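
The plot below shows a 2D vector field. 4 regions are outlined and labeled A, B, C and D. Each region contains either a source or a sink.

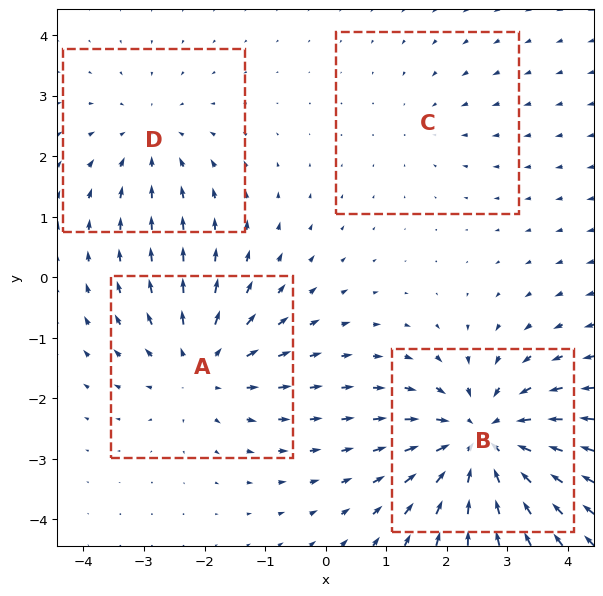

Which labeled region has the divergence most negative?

Divergence at each region's feature centre — A: about +4, B: about -6, C: about -2, D: about -3. Region B is most negative.

B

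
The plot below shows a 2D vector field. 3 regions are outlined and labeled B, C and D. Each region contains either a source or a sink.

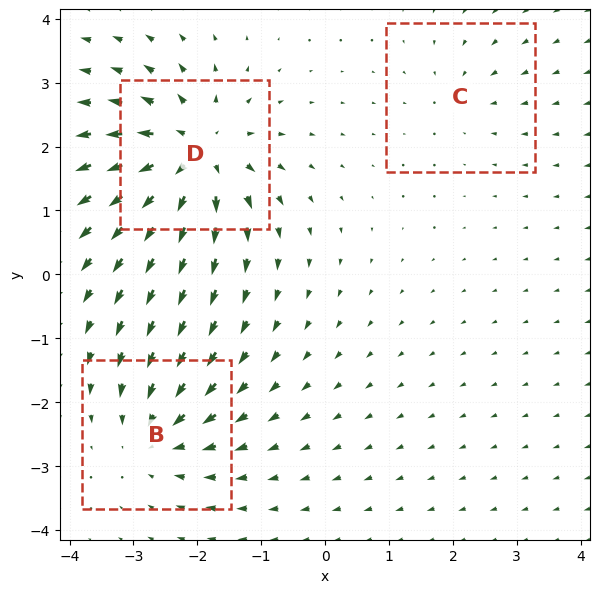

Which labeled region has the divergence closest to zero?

C

Divergence at each region's feature centre — B: about -4, C: about -2, D: about +6. Region C is closest to zero.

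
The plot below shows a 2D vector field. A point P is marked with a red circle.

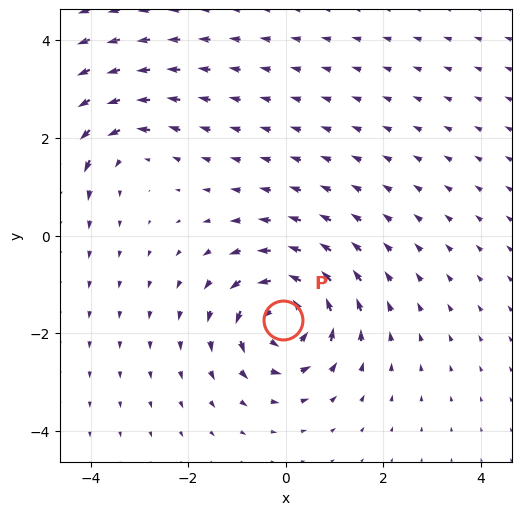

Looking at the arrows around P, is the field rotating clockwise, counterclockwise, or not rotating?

counterclockwise

Near P at (-0.1, -1.7) the arrows circulate counterclockwise. The curl (z-component) there is about +7; positive curl means counterclockwise rotation.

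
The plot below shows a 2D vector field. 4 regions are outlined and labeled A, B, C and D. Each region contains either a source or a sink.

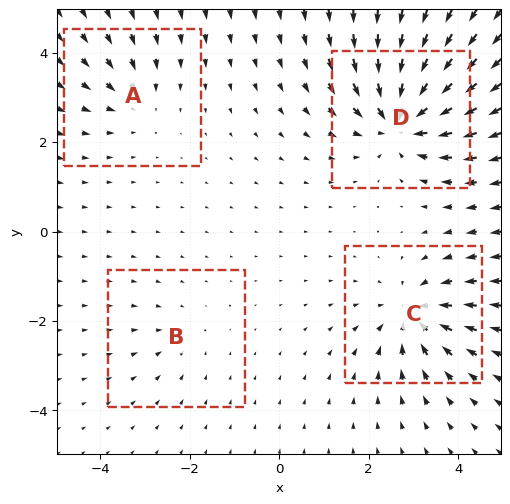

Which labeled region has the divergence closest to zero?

B

Divergence at each region's feature centre — A: about -3, B: about -2, C: about -6, D: about -8. Region B is closest to zero.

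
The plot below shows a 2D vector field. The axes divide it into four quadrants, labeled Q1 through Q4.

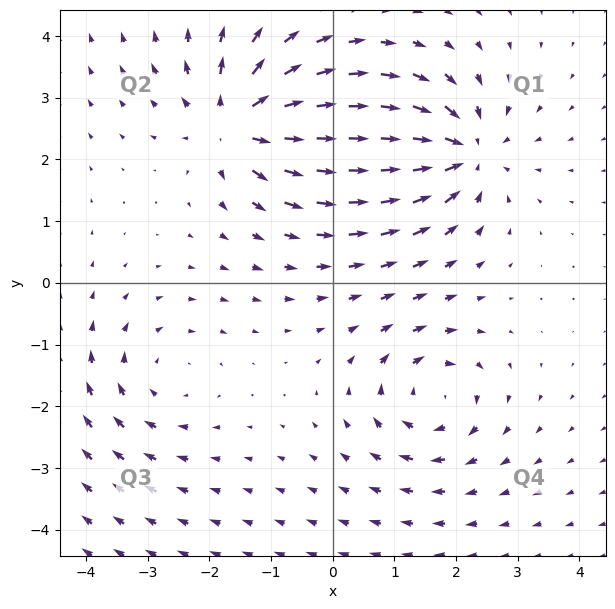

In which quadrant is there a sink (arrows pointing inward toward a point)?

The sink sits at approximately (2.1, 2.1), which lies in quadrant Q1. The divergence there is about -6, negative as expected for a sink.

Q1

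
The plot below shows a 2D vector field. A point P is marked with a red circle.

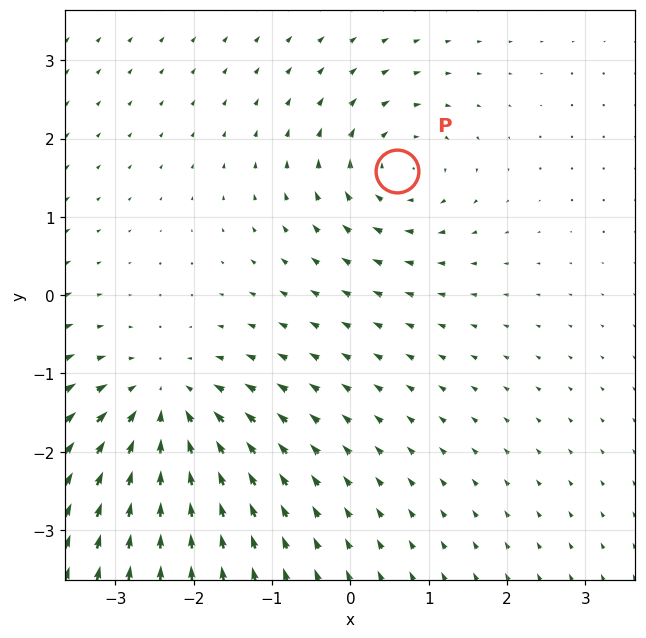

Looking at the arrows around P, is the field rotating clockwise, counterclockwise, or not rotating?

clockwise

Near P at (0.6, 1.6) the arrows circulate clockwise. The curl (z-component) there is about -4; negative curl means clockwise rotation.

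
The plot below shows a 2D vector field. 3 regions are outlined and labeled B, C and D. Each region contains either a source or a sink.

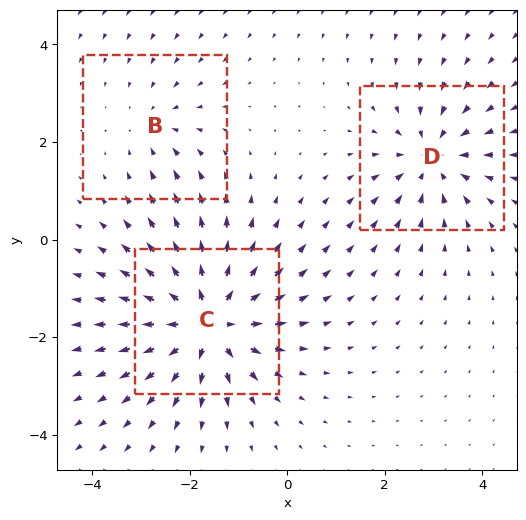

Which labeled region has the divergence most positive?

C

Divergence at each region's feature centre — B: about -2, C: about +5, D: about -4. Region C is most positive.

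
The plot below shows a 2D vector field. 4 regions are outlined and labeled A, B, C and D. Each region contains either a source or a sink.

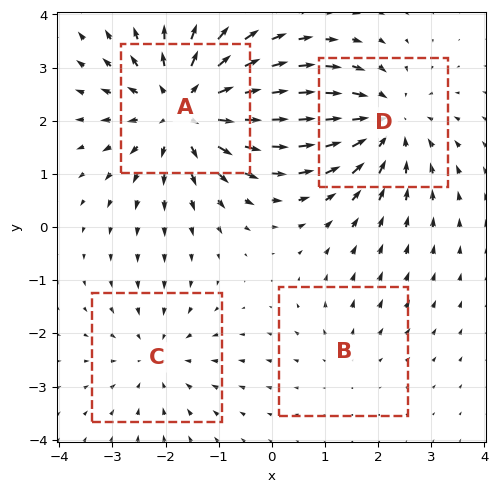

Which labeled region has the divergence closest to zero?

Divergence at each region's feature centre — A: about +6, B: about +2, C: about -3, D: about -4. Region B is closest to zero.

B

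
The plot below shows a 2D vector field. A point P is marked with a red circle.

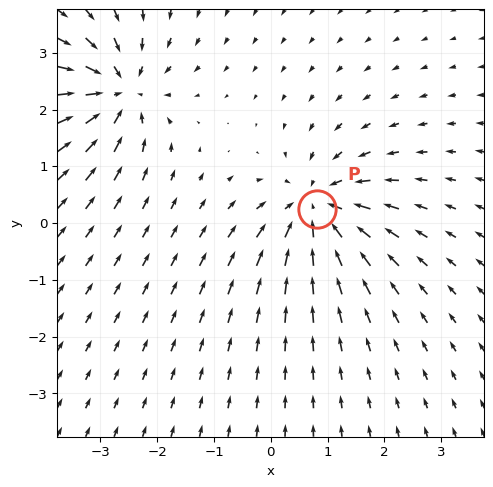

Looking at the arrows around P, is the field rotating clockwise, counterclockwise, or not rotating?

Near P at (0.8, 0.2) the arrows show no circulation. The curl there is ≈0.

not rotating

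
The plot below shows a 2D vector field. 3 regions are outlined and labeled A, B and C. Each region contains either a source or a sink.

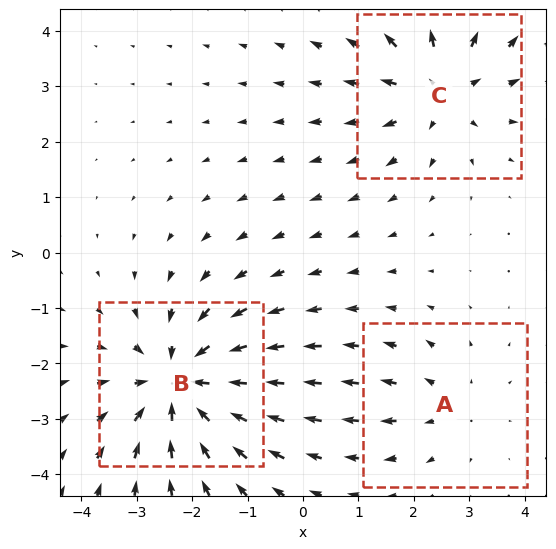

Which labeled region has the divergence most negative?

B

Divergence at each region's feature centre — A: about +2, B: about -4, C: about +3. Region B is most negative.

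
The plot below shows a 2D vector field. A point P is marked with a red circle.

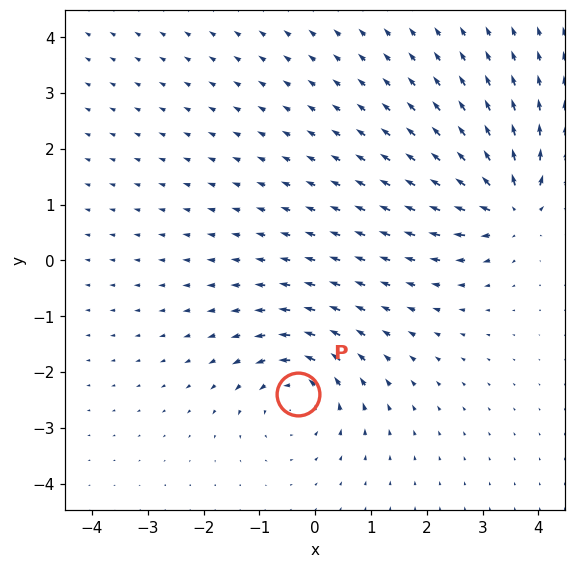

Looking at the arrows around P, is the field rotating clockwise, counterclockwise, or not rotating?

counterclockwise

Near P at (-0.3, -2.4) the arrows circulate counterclockwise. The curl (z-component) there is about +5; positive curl means counterclockwise rotation.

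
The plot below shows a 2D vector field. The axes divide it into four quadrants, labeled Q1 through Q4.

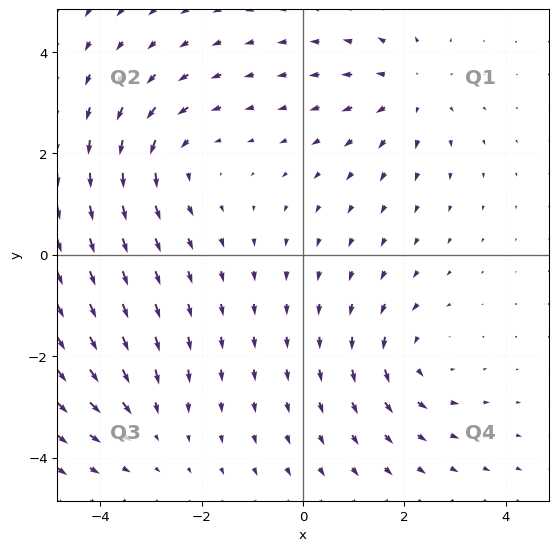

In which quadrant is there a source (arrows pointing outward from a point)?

Q1

The source sits at approximately (2.1, 3.2), which lies in quadrant Q1. The divergence there is about +4, positive as expected for a source.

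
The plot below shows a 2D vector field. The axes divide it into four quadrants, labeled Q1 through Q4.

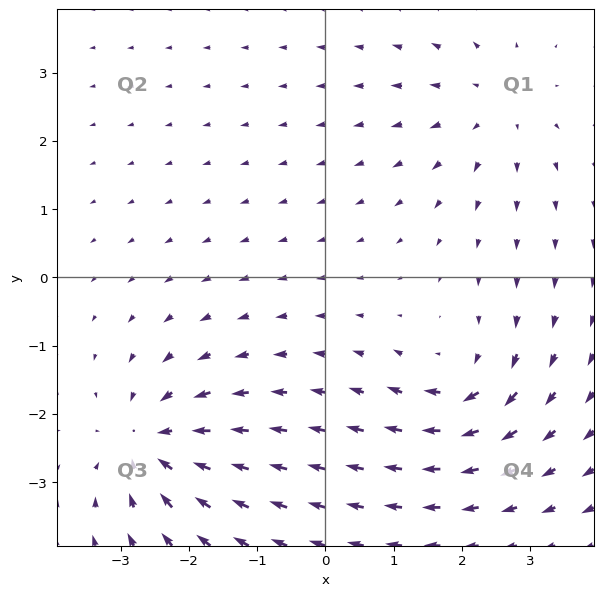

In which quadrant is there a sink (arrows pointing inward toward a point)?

Q3

The sink sits at approximately (-2.5, -2.4), which lies in quadrant Q3. The divergence there is about -5, negative as expected for a sink.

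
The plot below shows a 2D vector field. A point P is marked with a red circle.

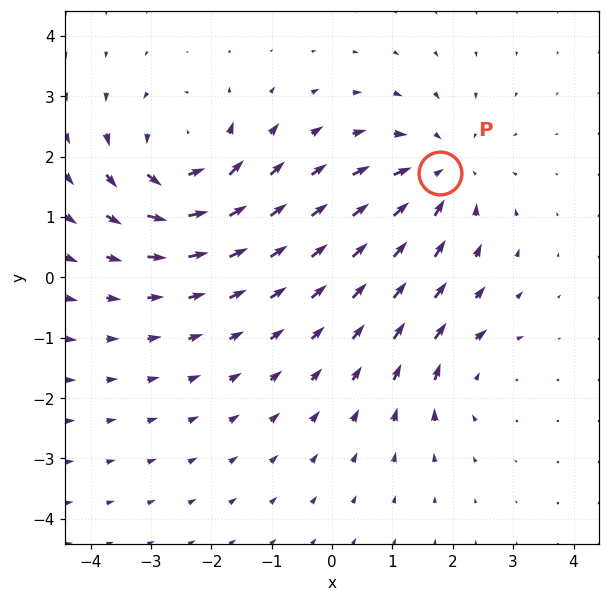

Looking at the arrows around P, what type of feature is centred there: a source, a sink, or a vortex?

sink

At P (1.8, 1.7) the arrows converge inward. Divergence about -4, curl ≈0 — negative divergence with near-zero curl is a sink.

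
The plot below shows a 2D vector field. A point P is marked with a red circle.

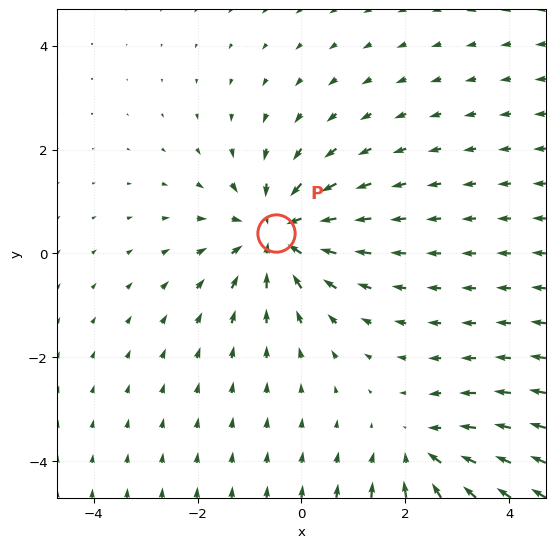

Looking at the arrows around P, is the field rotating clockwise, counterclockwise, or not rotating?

Near P at (-0.5, 0.4) the arrows show no circulation. The curl there is ≈0.

not rotating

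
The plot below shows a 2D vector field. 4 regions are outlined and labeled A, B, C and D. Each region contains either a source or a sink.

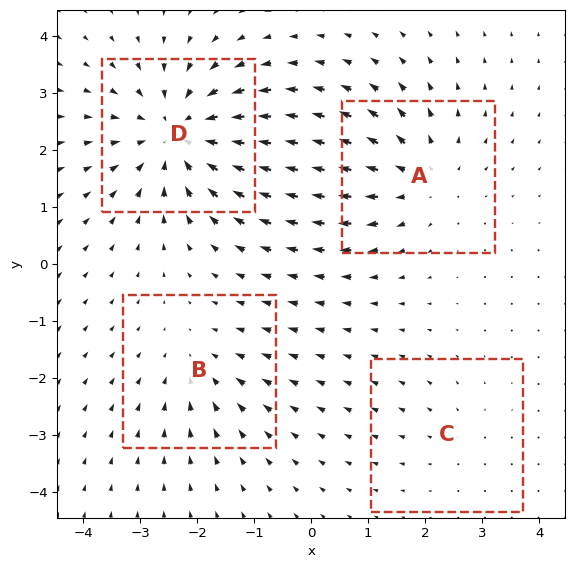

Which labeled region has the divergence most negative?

Divergence at each region's feature centre — A: about +4, B: about -3, C: about +2, D: about -6. Region D is most negative.

D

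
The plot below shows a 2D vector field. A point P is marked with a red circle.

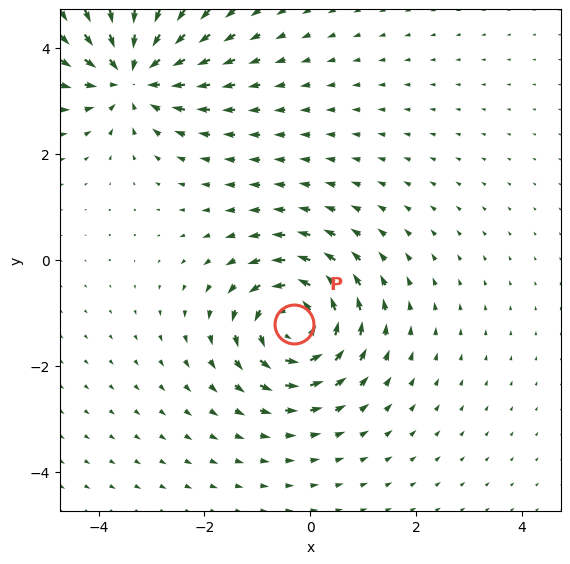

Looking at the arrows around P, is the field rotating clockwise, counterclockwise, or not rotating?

counterclockwise

Near P at (-0.3, -1.2) the arrows circulate counterclockwise. The curl (z-component) there is about +5; positive curl means counterclockwise rotation.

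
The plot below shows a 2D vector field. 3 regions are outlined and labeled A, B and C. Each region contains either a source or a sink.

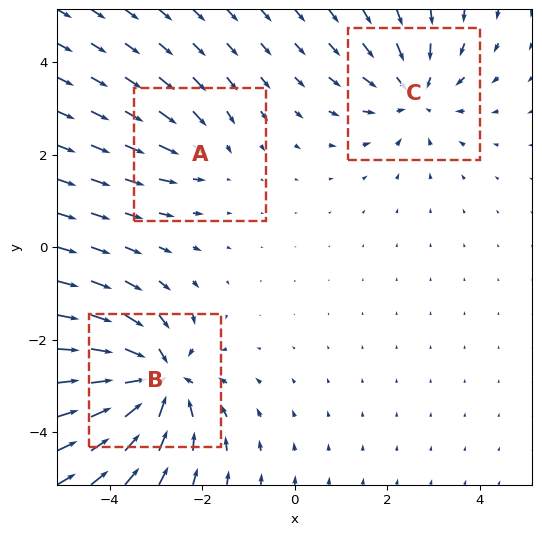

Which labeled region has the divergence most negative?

Divergence at each region's feature centre — A: about -2, B: about -5, C: about -3. Region B is most negative.

B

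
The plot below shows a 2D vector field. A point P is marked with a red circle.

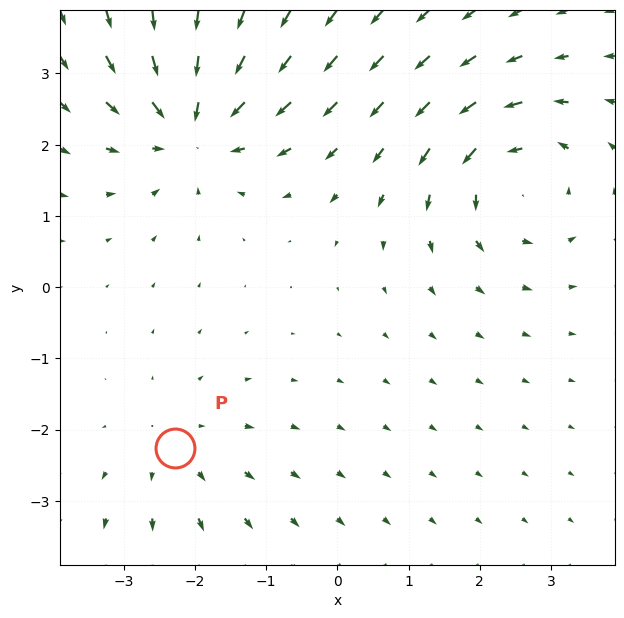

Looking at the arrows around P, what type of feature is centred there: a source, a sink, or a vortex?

source

At P (-2.3, -2.3) the arrows spread outward. Divergence about +2, curl ≈0 — positive divergence with near-zero curl is a source.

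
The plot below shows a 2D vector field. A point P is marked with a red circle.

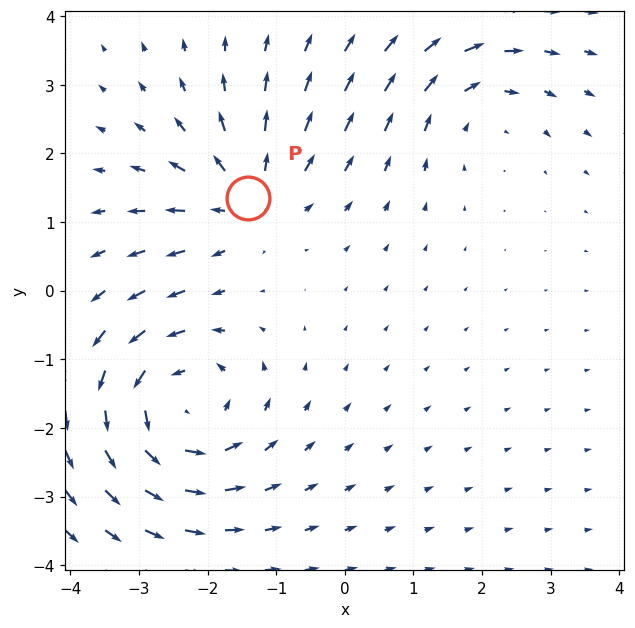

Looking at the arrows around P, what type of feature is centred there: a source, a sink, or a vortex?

At P (-1.4, 1.4) the arrows spread outward. Divergence about +4, curl ≈0 — positive divergence with near-zero curl is a source.

source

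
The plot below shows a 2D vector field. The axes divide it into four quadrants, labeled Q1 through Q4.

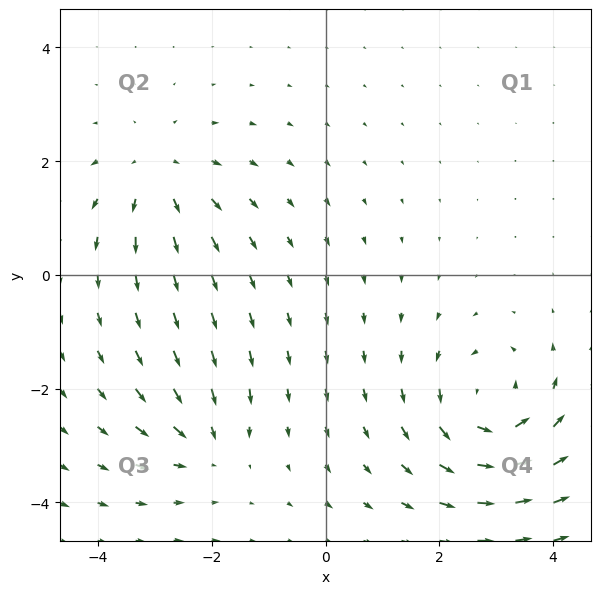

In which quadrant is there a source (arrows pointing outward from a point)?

Q2

The source sits at approximately (-2.9, 1.8), which lies in quadrant Q2. The divergence there is about +4, positive as expected for a source.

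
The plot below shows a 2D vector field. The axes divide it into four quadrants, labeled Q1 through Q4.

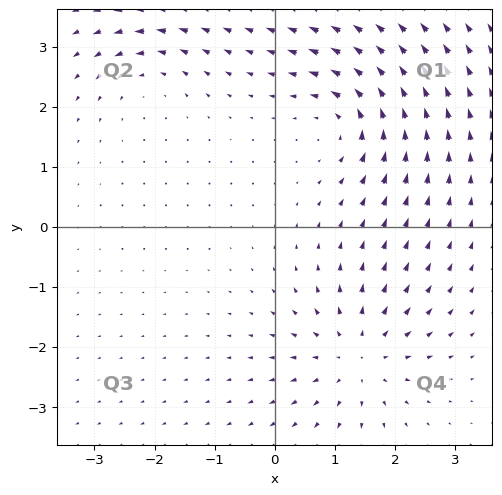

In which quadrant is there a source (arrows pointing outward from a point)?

Q4

The source sits at approximately (1.4, -2.1), which lies in quadrant Q4. The divergence there is about +5, positive as expected for a source.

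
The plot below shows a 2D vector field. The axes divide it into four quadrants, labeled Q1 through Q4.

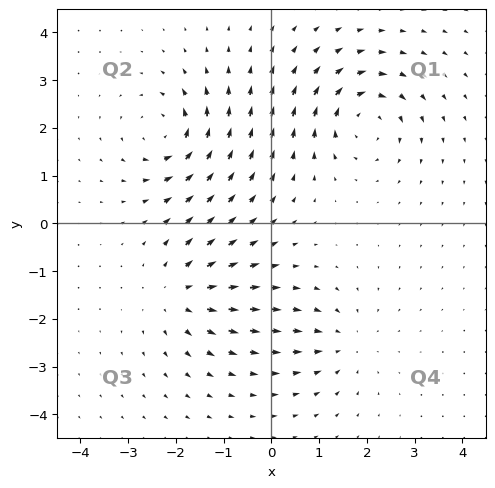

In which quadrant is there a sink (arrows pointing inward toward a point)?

The sink sits at approximately (1.5, -2.5), which lies in quadrant Q4. The divergence there is about -3, negative as expected for a sink.

Q4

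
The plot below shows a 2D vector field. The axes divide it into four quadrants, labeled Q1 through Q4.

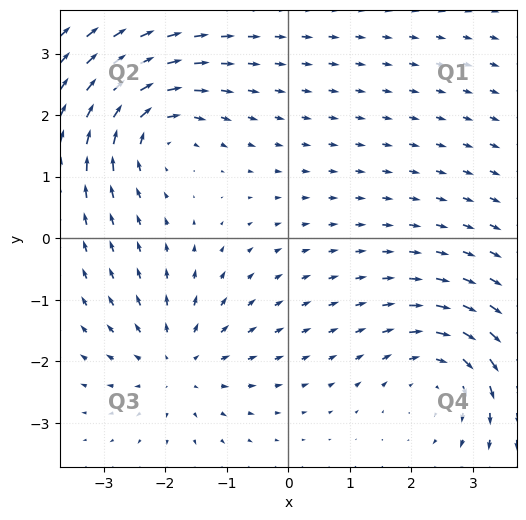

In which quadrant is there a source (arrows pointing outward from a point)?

The source sits at approximately (-1.8, -2.0), which lies in quadrant Q3. The divergence there is about +4, positive as expected for a source.

Q3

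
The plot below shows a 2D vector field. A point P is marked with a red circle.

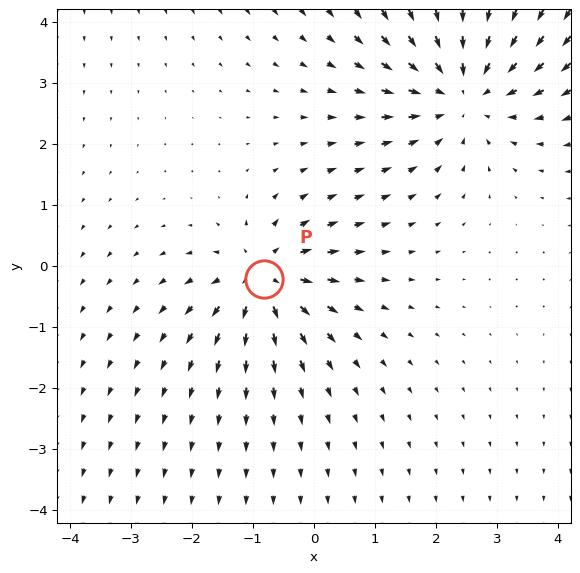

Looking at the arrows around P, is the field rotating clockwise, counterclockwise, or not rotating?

Near P at (-0.8, -0.2) the arrows show no circulation. The curl there is ≈0.

not rotating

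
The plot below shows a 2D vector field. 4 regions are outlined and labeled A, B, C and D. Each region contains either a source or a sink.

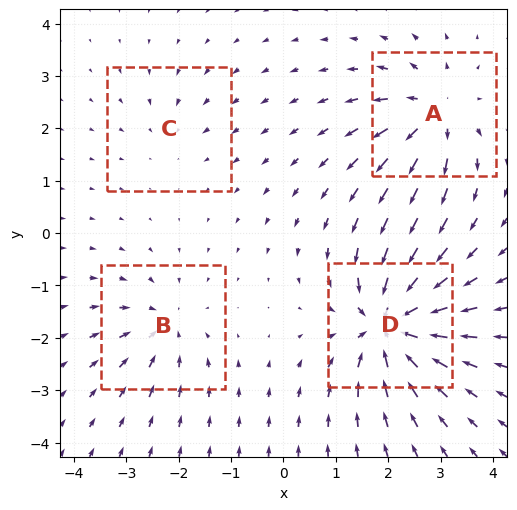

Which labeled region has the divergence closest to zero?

C

Divergence at each region's feature centre — A: about +6, B: about -4, C: about -2, D: about -9. Region C is closest to zero.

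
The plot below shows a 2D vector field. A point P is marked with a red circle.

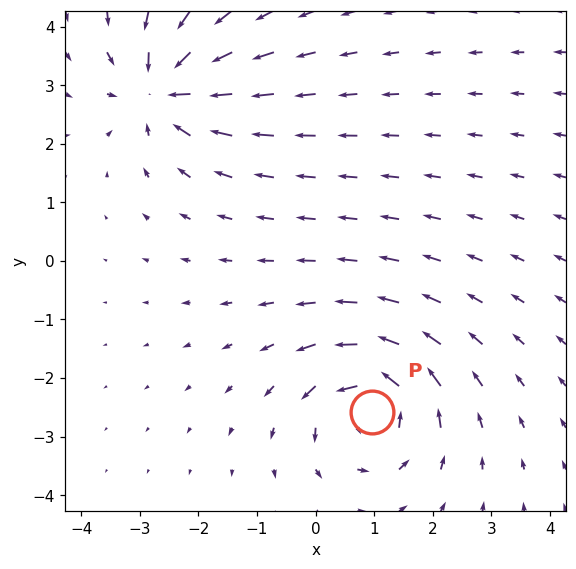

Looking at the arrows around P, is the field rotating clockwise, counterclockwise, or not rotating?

Near P at (1.0, -2.6) the arrows circulate counterclockwise. The curl (z-component) there is about +6; positive curl means counterclockwise rotation.

counterclockwise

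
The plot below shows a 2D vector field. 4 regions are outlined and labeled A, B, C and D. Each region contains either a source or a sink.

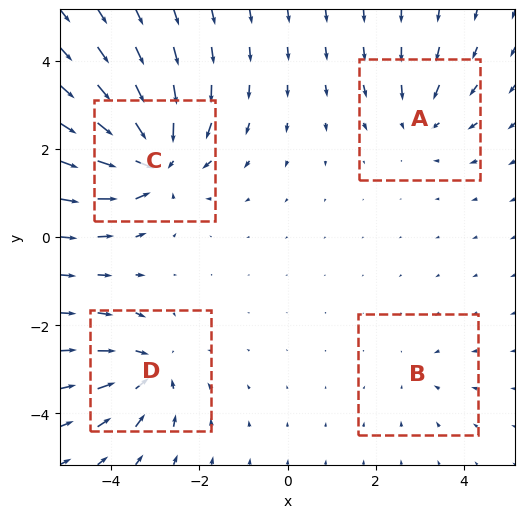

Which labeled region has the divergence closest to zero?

B

Divergence at each region's feature centre — A: about -4, B: about -2, C: about -8, D: about -5. Region B is closest to zero.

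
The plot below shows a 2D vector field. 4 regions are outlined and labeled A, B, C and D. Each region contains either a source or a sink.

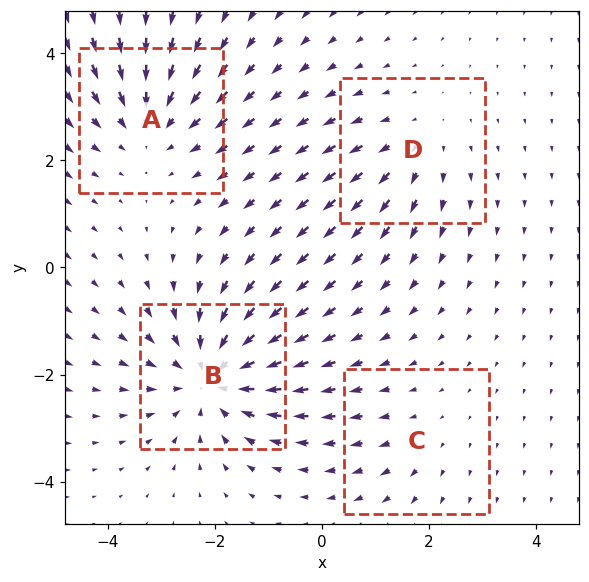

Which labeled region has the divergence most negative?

Divergence at each region's feature centre — A: about -4, B: about -6, C: about +2, D: about +3. Region B is most negative.

B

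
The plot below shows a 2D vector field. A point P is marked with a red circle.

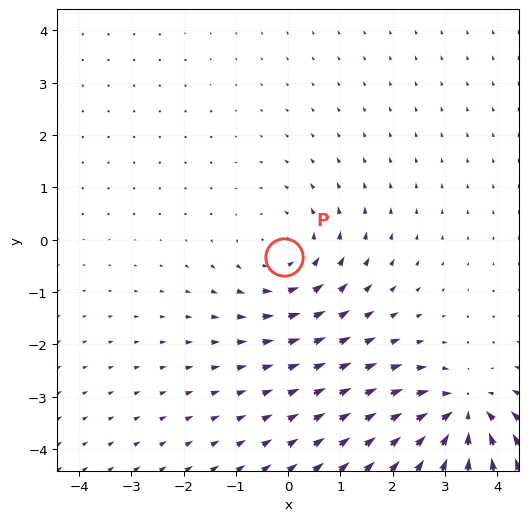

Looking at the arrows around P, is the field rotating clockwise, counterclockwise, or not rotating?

Near P at (-0.1, -0.3) the arrows circulate counterclockwise. The curl (z-component) there is about +3; positive curl means counterclockwise rotation.

counterclockwise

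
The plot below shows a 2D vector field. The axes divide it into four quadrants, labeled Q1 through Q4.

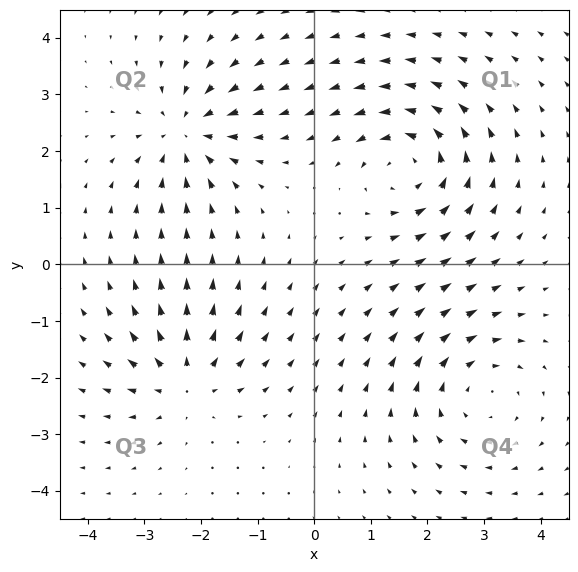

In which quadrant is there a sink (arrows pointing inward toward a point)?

The sink sits at approximately (-2.3, 2.3), which lies in quadrant Q2. The divergence there is about -5, negative as expected for a sink.

Q2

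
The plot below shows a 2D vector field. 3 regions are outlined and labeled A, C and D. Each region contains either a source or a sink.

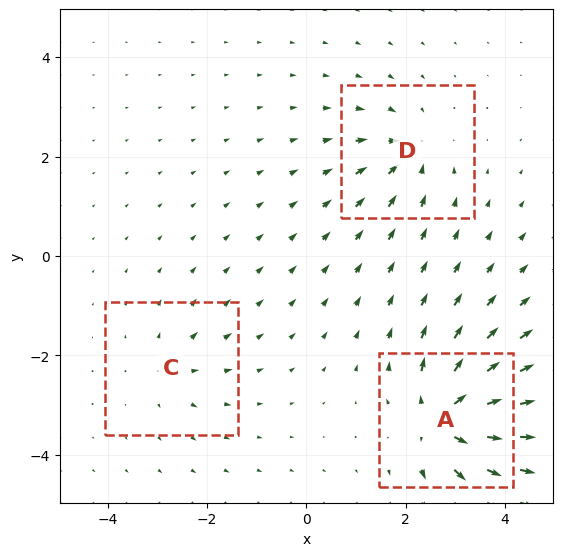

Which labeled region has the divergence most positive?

Divergence at each region's feature centre — A: about +6, C: about +3, D: about -4. Region A is most positive.

A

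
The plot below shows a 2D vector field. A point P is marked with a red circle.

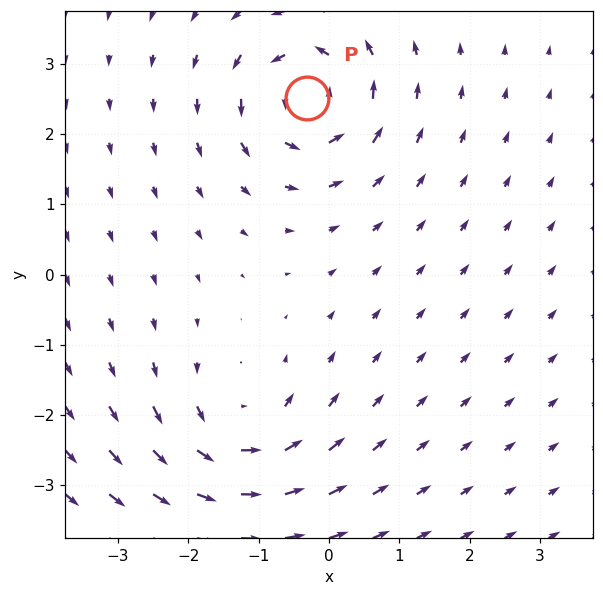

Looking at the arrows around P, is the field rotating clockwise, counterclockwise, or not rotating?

Near P at (-0.3, 2.5) the arrows circulate counterclockwise. The curl (z-component) there is about +5; positive curl means counterclockwise rotation.

counterclockwise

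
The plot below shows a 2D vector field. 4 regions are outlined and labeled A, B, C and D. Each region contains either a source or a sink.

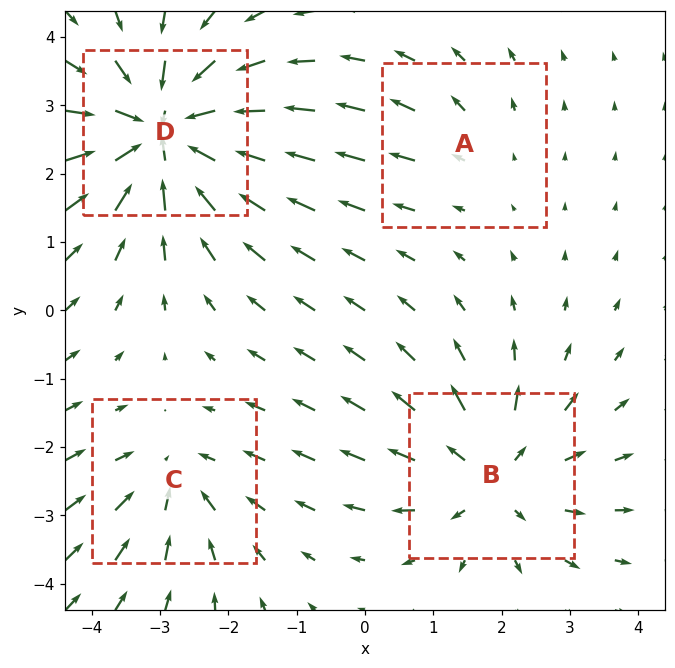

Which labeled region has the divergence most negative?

D

Divergence at each region's feature centre — A: about +2, B: about +5, C: about -3, D: about -7. Region D is most negative.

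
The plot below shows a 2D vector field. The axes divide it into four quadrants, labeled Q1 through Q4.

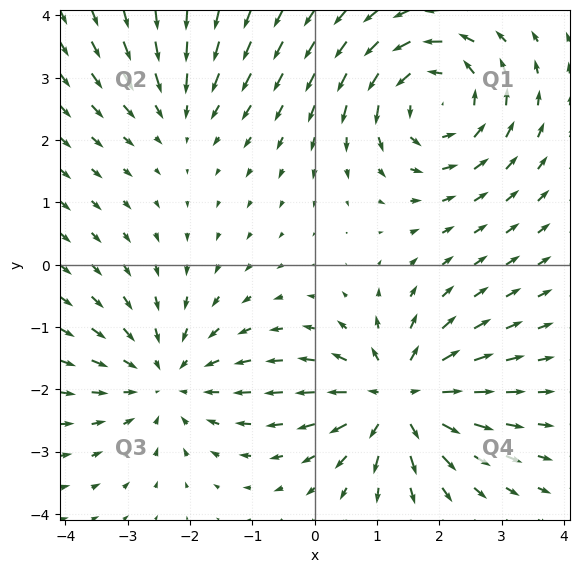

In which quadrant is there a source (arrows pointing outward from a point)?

Q4

The source sits at approximately (1.3, -2.1), which lies in quadrant Q4. The divergence there is about +6, positive as expected for a source.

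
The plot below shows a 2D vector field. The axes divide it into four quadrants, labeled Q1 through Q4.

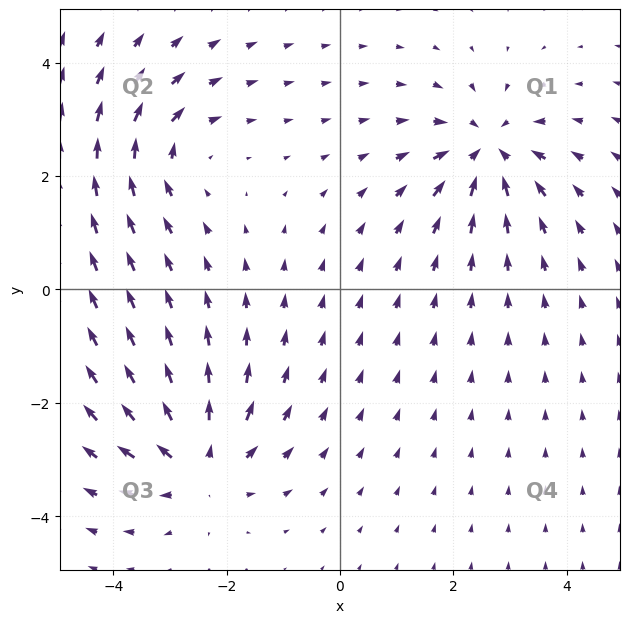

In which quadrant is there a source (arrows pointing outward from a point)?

The source sits at approximately (-2.5, -3.1), which lies in quadrant Q3. The divergence there is about +4, positive as expected for a source.

Q3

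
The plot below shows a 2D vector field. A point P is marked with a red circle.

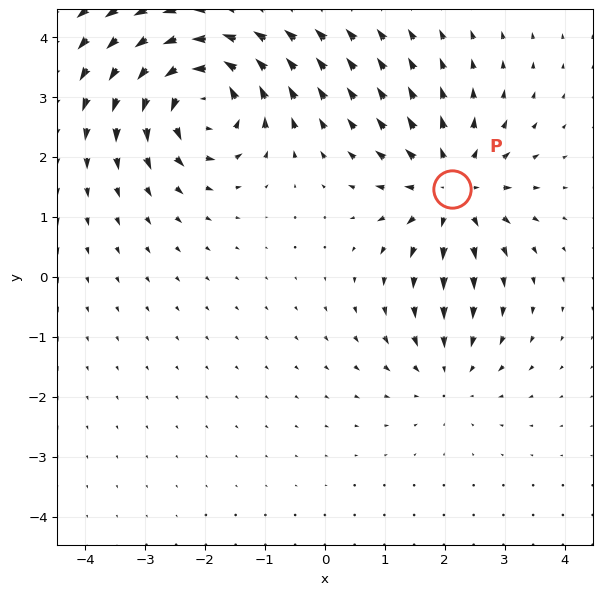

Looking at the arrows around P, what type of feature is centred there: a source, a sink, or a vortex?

source

At P (2.1, 1.5) the arrows spread outward. Divergence about +4, curl ≈0 — positive divergence with near-zero curl is a source.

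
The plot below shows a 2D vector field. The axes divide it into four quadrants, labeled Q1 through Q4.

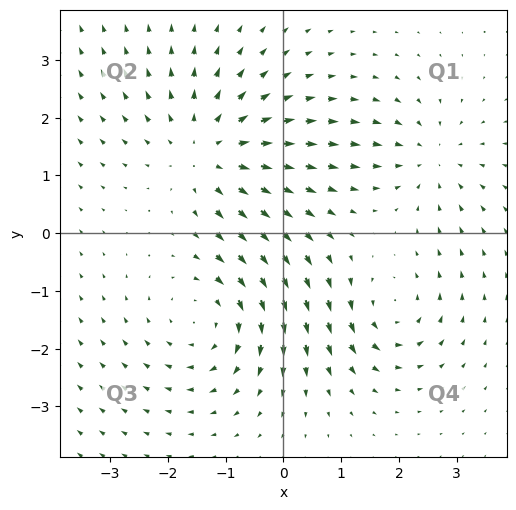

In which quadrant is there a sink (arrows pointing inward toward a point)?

The sink sits at approximately (2.5, 1.3), which lies in quadrant Q1. The divergence there is about -4, negative as expected for a sink.

Q1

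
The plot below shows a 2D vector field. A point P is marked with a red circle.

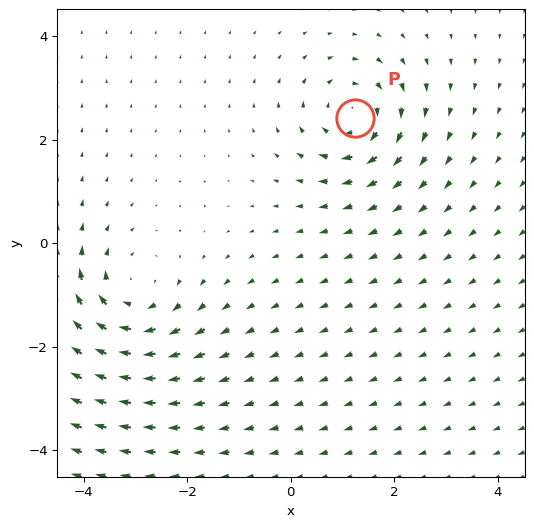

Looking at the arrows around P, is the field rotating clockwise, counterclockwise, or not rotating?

clockwise

Near P at (1.2, 2.4) the arrows circulate clockwise. The curl (z-component) there is about -5; negative curl means clockwise rotation.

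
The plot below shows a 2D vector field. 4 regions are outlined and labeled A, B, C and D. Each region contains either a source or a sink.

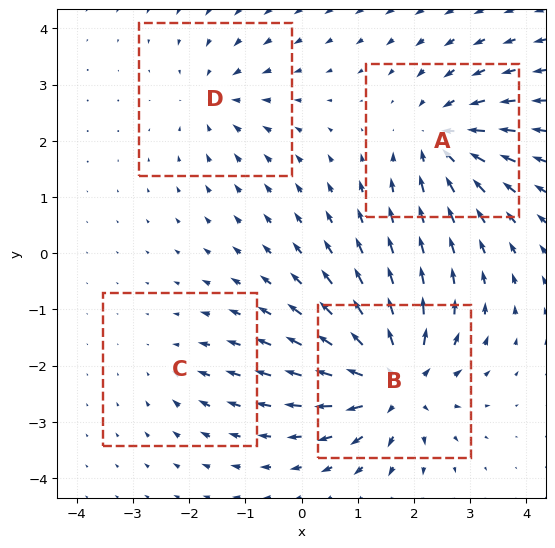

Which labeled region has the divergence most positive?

B

Divergence at each region's feature centre — A: about -5, B: about +7, C: about -2, D: about -4. Region B is most positive.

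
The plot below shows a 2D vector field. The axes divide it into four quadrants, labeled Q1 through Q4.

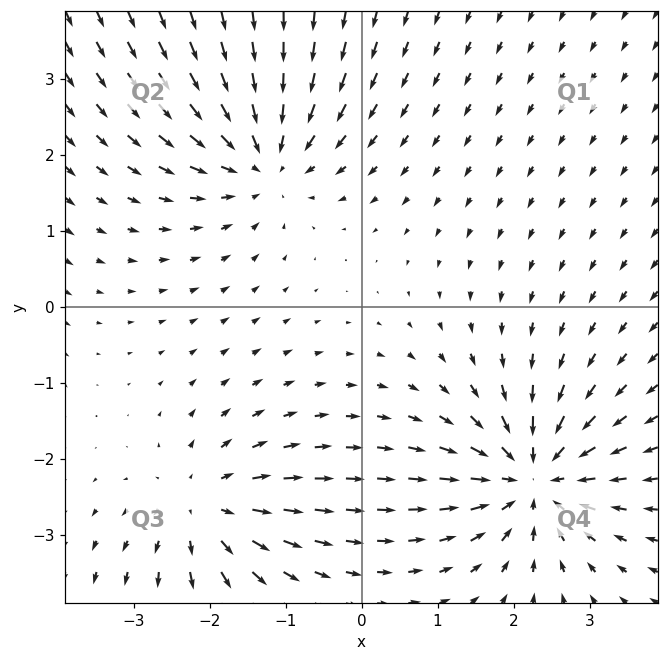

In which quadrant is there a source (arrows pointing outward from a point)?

The source sits at approximately (-2.1, -2.6), which lies in quadrant Q3. The divergence there is about +5, positive as expected for a source.

Q3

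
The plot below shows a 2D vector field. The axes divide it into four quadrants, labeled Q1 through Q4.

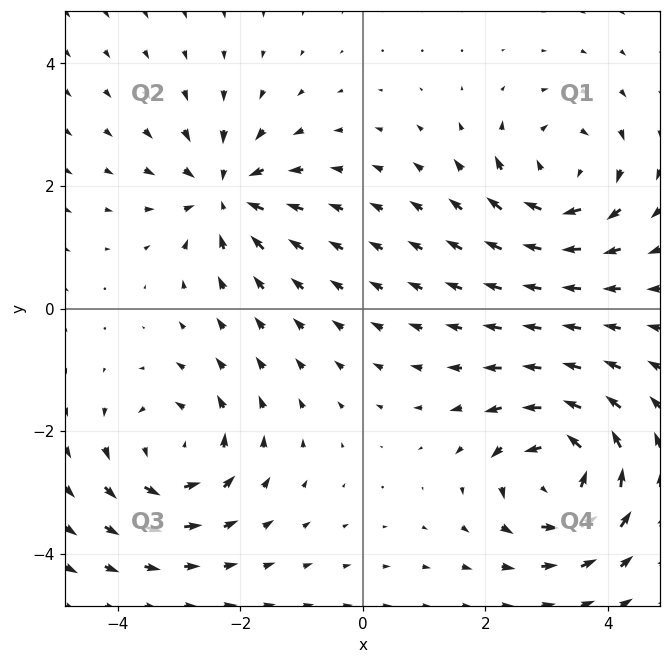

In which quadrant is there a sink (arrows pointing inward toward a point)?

The sink sits at approximately (-2.2, 1.9), which lies in quadrant Q2. The divergence there is about -4, negative as expected for a sink.

Q2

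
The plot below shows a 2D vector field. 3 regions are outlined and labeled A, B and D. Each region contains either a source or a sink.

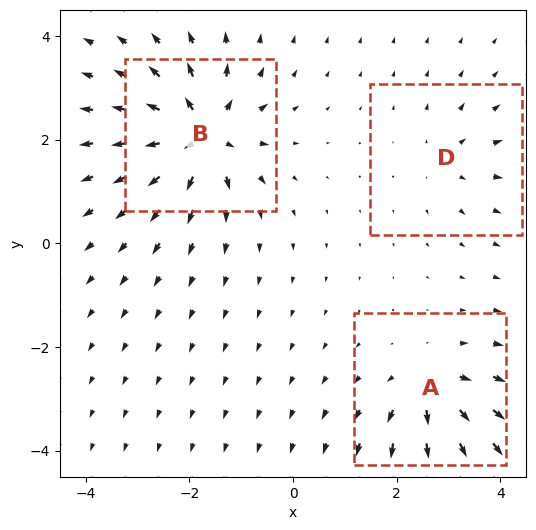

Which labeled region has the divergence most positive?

Divergence at each region's feature centre — A: about +4, B: about +6, D: about +2. Region B is most positive.

B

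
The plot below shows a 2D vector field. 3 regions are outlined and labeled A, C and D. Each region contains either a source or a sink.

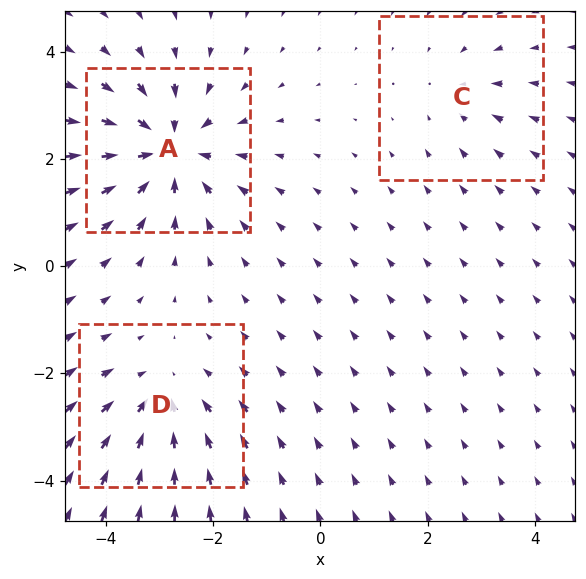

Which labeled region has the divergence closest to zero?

C

Divergence at each region's feature centre — A: about -5, C: about -2, D: about -3. Region C is closest to zero.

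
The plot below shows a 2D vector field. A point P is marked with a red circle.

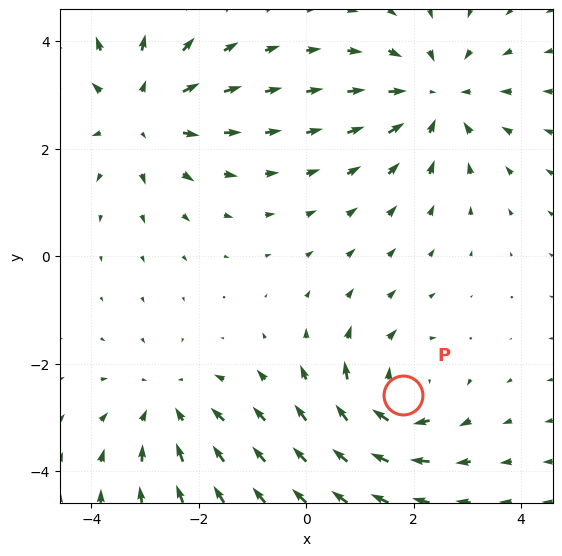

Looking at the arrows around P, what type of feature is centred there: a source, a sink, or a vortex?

At P (1.8, -2.6) the arrows circulate clockwise. Divergence ≈0, curl about -5 — near-zero divergence with nonzero curl is a vortex.

vortex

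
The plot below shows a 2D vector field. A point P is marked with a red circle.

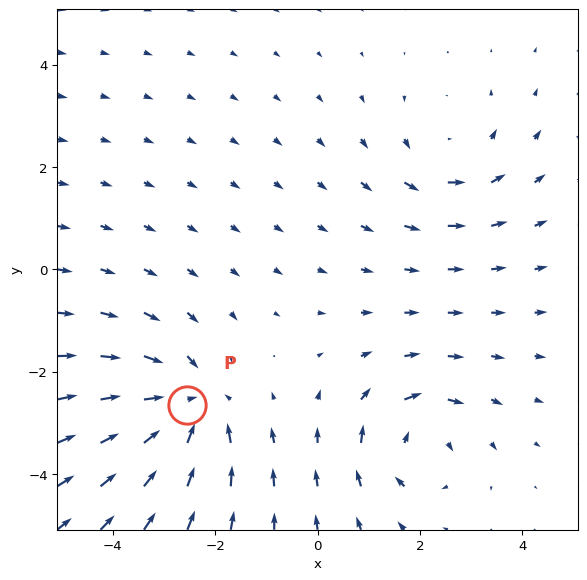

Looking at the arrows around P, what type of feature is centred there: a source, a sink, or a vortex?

At P (-2.6, -2.6) the arrows converge inward. Divergence about -5, curl ≈0 — negative divergence with near-zero curl is a sink.

sink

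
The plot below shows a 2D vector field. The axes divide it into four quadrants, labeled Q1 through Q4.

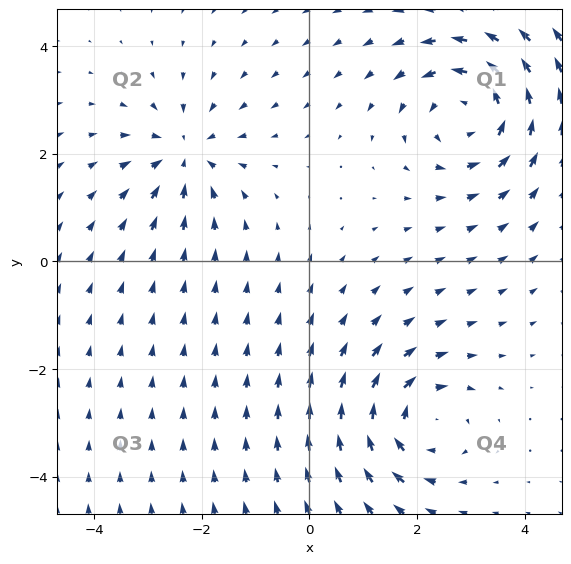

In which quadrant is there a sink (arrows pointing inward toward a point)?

The sink sits at approximately (-2.3, 2.0), which lies in quadrant Q2. The divergence there is about -3, negative as expected for a sink.

Q2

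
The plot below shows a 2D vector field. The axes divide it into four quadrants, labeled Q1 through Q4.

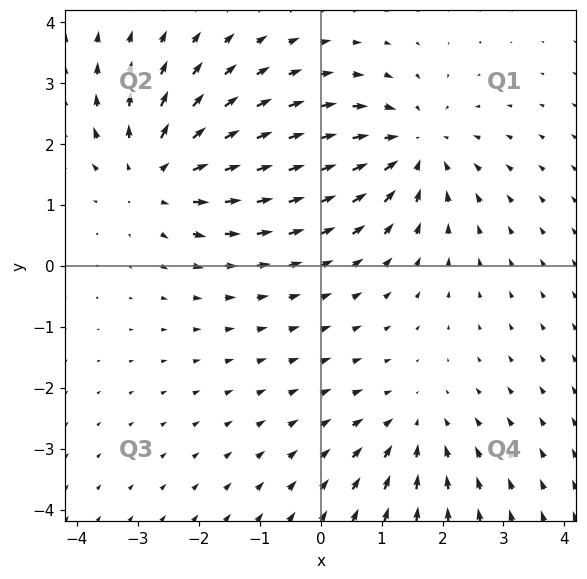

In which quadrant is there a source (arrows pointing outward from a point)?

The source sits at approximately (-2.7, 1.5), which lies in quadrant Q2. The divergence there is about +4, positive as expected for a source.

Q2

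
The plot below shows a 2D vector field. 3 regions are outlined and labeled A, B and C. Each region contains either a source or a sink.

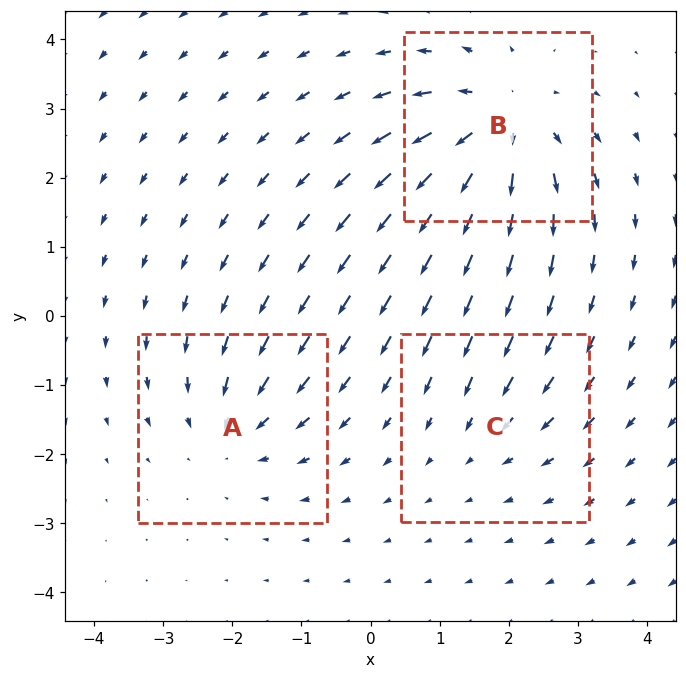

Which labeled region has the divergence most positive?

Divergence at each region's feature centre — A: about -3, B: about +5, C: about -2. Region B is most positive.

B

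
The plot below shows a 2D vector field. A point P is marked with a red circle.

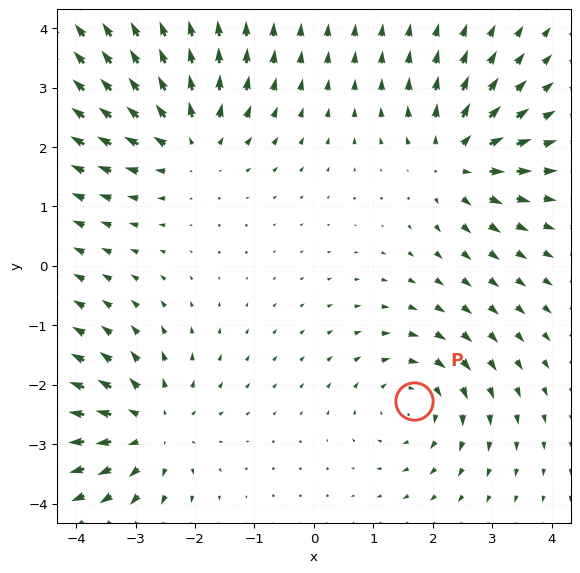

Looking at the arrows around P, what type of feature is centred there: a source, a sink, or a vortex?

vortex

At P (1.7, -2.3) the arrows circulate clockwise. Divergence ≈0, curl about -4 — near-zero divergence with nonzero curl is a vortex.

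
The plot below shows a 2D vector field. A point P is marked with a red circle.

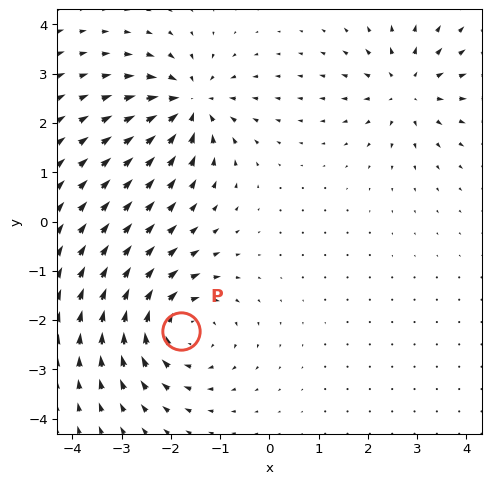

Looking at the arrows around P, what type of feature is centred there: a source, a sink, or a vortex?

At P (-1.8, -2.2) the arrows circulate clockwise. Divergence ≈0, curl about -4 — near-zero divergence with nonzero curl is a vortex.

vortex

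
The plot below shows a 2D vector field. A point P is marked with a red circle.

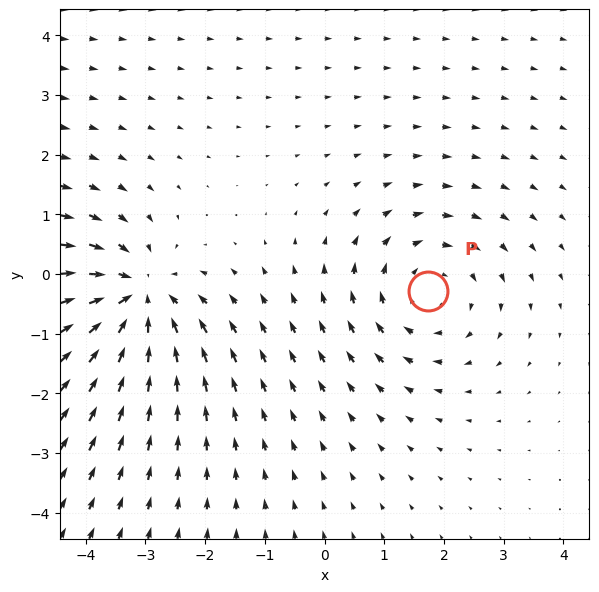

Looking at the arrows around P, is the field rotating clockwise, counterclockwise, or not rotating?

Near P at (1.7, -0.3) the arrows circulate clockwise. The curl (z-component) there is about -2; negative curl means clockwise rotation.

clockwise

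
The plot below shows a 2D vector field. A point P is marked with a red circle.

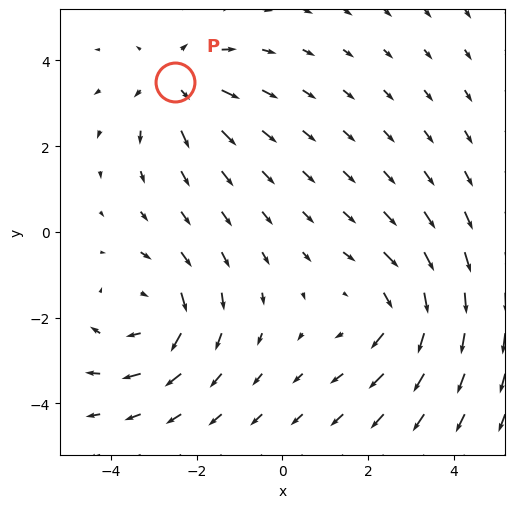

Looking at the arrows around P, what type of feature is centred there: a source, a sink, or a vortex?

At P (-2.5, 3.5) the arrows spread outward. Divergence about +4, curl ≈0 — positive divergence with near-zero curl is a source.

source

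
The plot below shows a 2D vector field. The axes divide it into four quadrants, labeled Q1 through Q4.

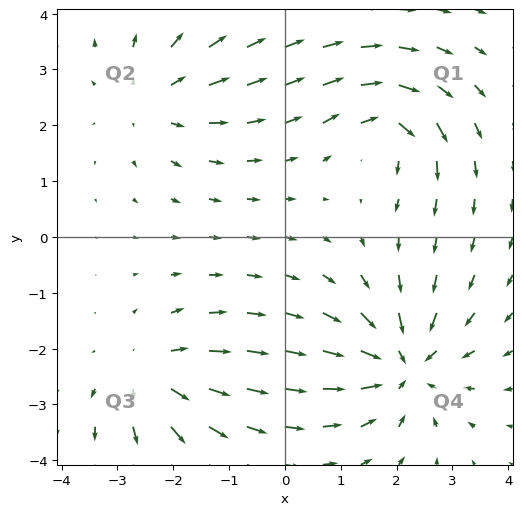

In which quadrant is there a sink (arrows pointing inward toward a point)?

The sink sits at approximately (2.1, -2.3), which lies in quadrant Q4. The divergence there is about -5, negative as expected for a sink.

Q4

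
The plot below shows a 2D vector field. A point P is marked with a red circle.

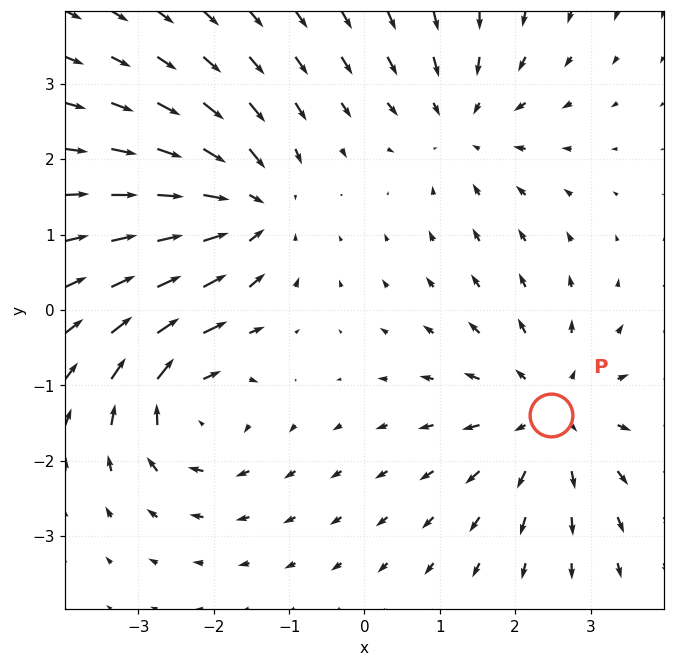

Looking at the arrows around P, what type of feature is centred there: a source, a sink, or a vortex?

source

At P (2.5, -1.4) the arrows spread outward. Divergence about +4, curl ≈0 — positive divergence with near-zero curl is a source.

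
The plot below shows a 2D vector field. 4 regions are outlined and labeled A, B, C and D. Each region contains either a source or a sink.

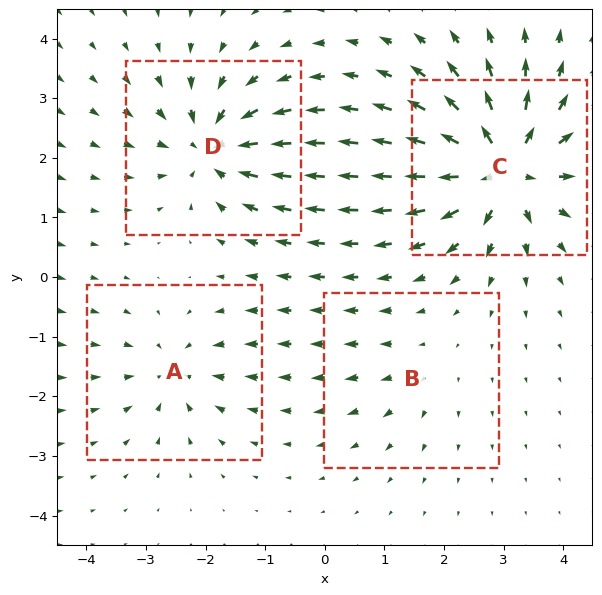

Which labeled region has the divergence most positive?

Divergence at each region's feature centre — A: about -4, B: about +2, C: about +9, D: about -6. Region C is most positive.

C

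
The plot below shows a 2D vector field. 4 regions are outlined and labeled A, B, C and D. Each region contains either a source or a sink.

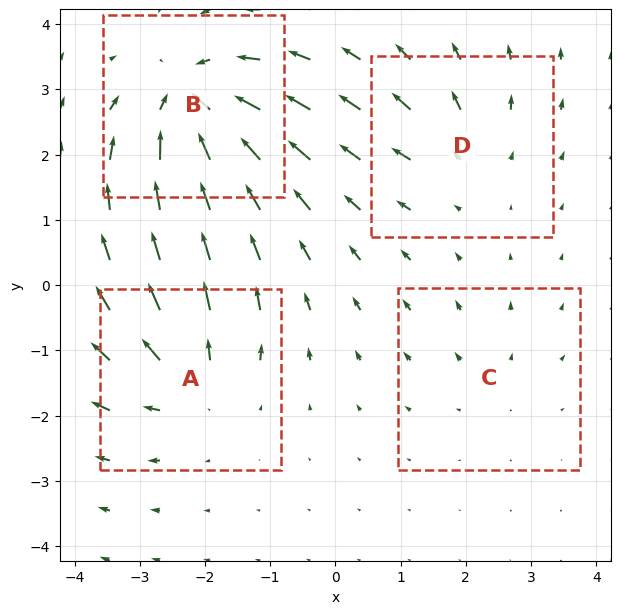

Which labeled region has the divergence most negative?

Divergence at each region's feature centre — A: about +5, B: about -7, C: about +2, D: about +3. Region B is most negative.

B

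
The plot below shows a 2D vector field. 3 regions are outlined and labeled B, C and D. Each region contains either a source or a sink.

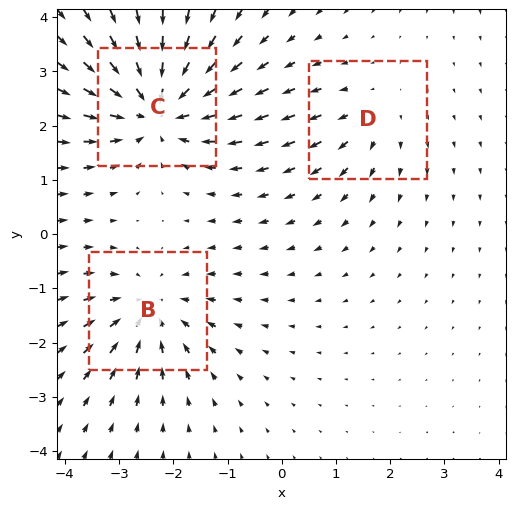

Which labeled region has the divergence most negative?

Divergence at each region's feature centre — B: about -3, C: about -5, D: about +2. Region C is most negative.

C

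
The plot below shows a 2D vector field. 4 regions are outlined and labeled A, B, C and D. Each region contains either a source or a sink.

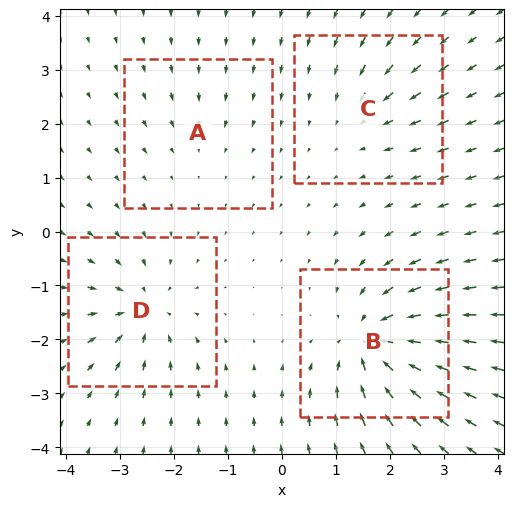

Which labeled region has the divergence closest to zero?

A

Divergence at each region's feature centre — A: about -2, B: about -9, C: about -4, D: about -6. Region A is closest to zero.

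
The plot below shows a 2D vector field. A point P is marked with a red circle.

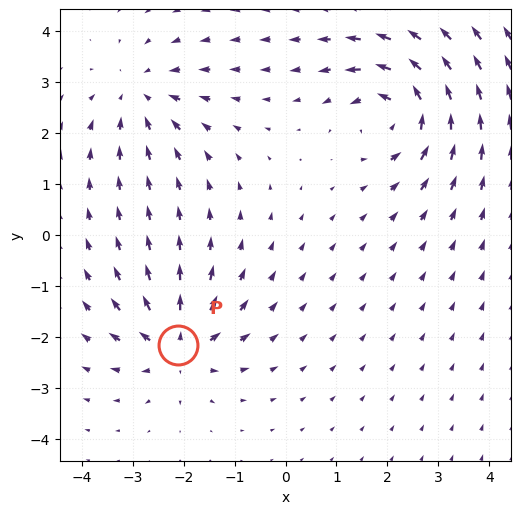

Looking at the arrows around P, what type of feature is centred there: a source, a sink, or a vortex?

source

At P (-2.1, -2.2) the arrows spread outward. Divergence about +5, curl ≈0 — positive divergence with near-zero curl is a source.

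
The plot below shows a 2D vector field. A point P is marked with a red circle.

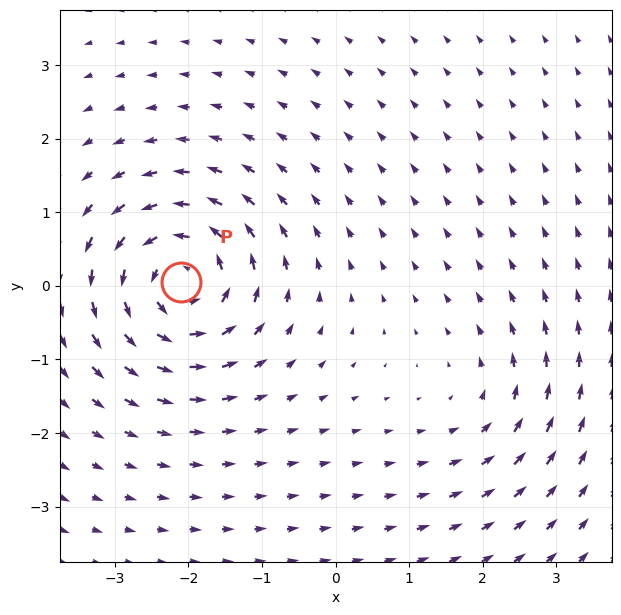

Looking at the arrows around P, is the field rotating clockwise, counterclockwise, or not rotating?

Near P at (-2.1, 0.1) the arrows circulate counterclockwise. The curl (z-component) there is about +6; positive curl means counterclockwise rotation.

counterclockwise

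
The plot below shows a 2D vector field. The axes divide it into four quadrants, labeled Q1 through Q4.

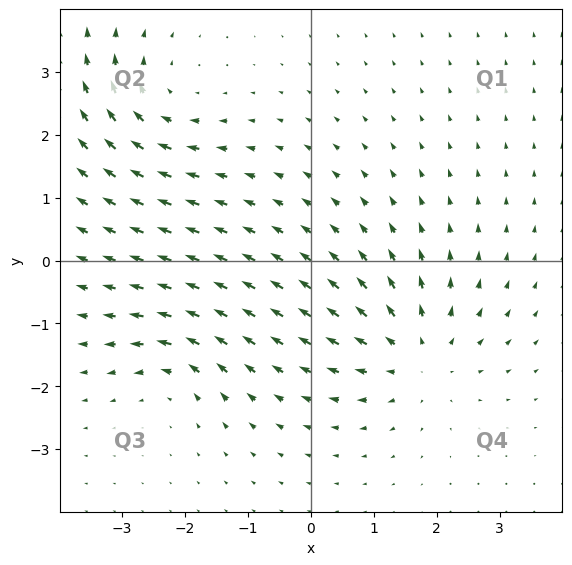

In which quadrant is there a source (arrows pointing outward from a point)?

Q4

The source sits at approximately (1.7, -1.5), which lies in quadrant Q4. The divergence there is about +4, positive as expected for a source.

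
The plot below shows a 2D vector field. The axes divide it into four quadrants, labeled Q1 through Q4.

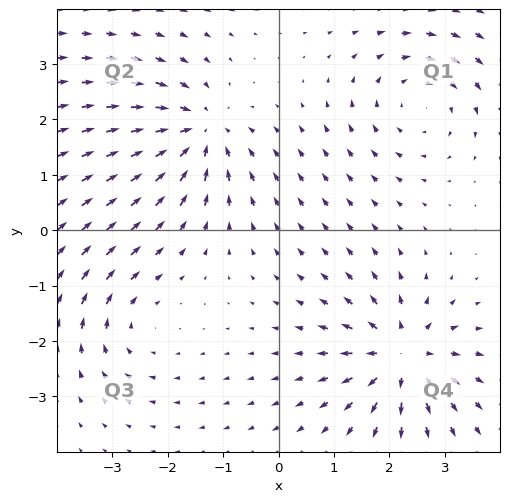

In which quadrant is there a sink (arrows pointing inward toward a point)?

Q2

The sink sits at approximately (-1.5, 1.8), which lies in quadrant Q2. The divergence there is about -4, negative as expected for a sink.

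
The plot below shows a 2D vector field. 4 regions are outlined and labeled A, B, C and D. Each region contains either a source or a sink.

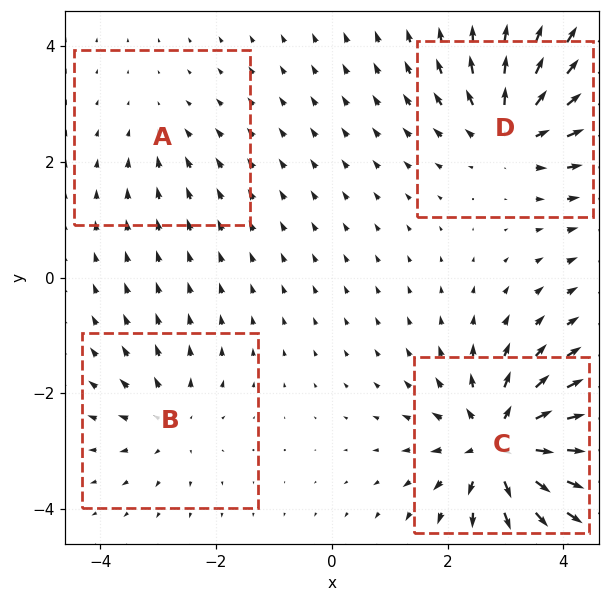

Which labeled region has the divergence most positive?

C

Divergence at each region's feature centre — A: about -2, B: about +4, C: about +8, D: about +6. Region C is most positive.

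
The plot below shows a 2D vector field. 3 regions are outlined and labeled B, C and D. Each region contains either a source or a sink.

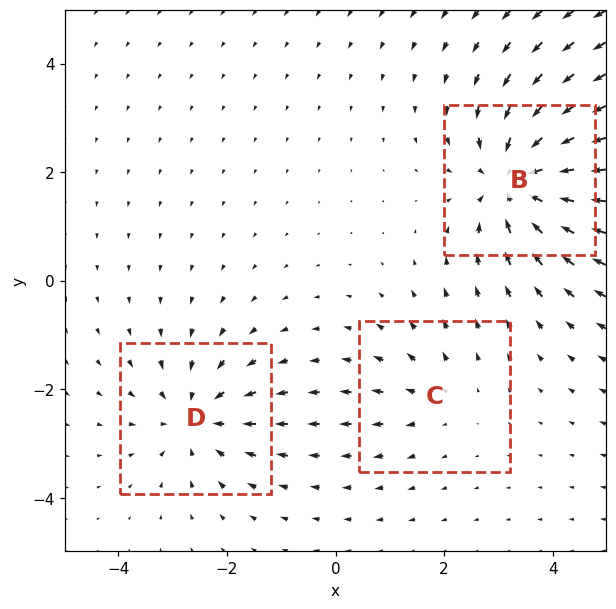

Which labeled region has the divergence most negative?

B

Divergence at each region's feature centre — B: about -5, C: about +2, D: about -4. Region B is most negative.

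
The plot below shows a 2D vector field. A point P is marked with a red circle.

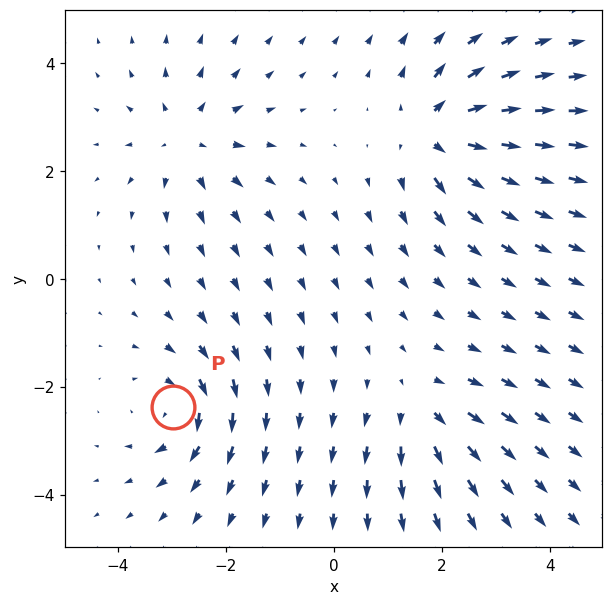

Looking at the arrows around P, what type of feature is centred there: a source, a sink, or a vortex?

vortex

At P (-3.0, -2.4) the arrows circulate clockwise. Divergence ≈0, curl about -5 — near-zero divergence with nonzero curl is a vortex.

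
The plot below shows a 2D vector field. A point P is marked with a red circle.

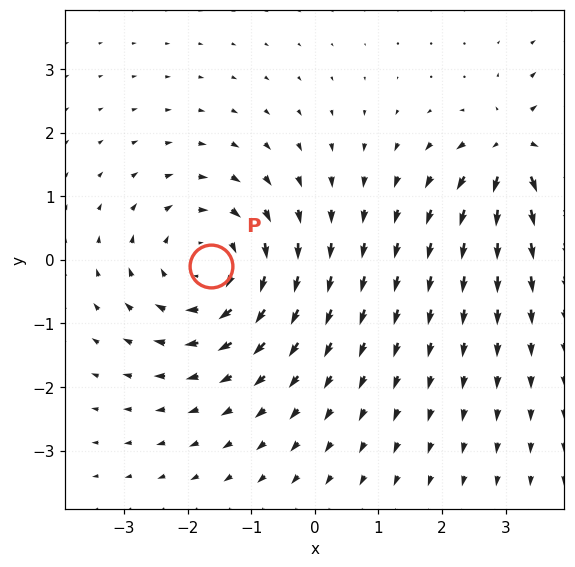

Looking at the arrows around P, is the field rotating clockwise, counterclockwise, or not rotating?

clockwise

Near P at (-1.6, -0.1) the arrows circulate clockwise. The curl (z-component) there is about -4; negative curl means clockwise rotation.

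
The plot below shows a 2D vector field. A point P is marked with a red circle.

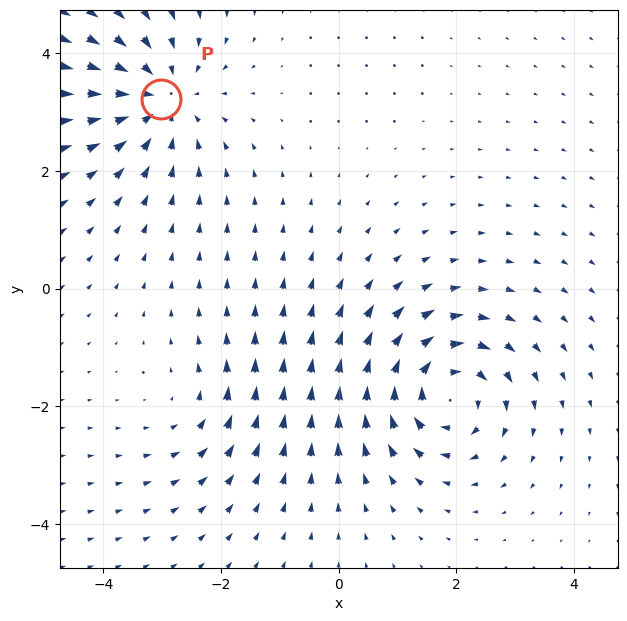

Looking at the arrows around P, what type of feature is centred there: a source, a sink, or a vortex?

sink

At P (-3.0, 3.2) the arrows converge inward. Divergence about -5, curl ≈0 — negative divergence with near-zero curl is a sink.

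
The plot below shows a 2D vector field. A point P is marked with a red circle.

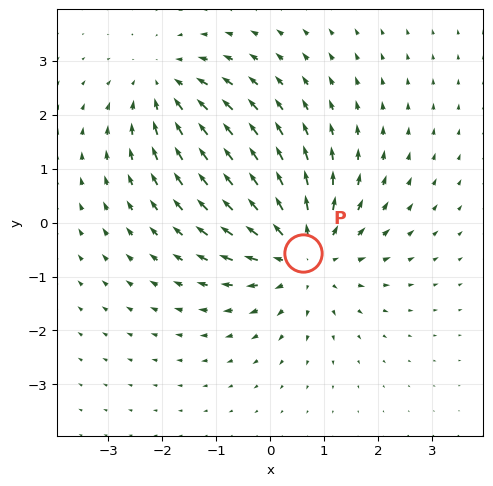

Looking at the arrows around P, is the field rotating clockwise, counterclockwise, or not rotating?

not rotating

Near P at (0.6, -0.6) the arrows show no circulation. The curl there is ≈0.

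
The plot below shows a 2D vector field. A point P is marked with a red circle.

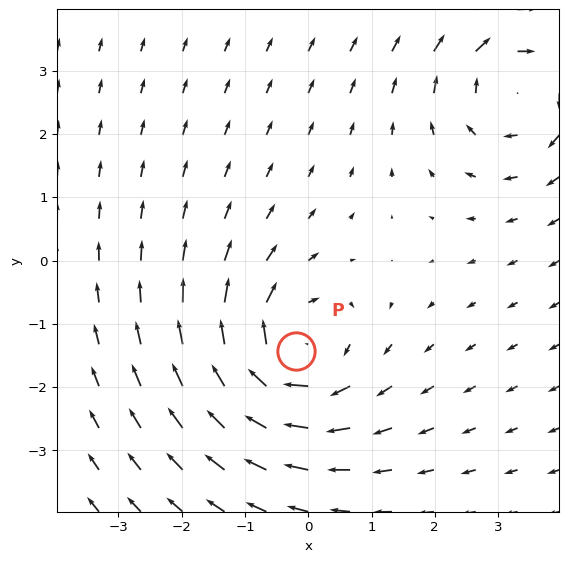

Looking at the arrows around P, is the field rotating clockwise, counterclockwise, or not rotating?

clockwise

Near P at (-0.2, -1.4) the arrows circulate clockwise. The curl (z-component) there is about -4; negative curl means clockwise rotation.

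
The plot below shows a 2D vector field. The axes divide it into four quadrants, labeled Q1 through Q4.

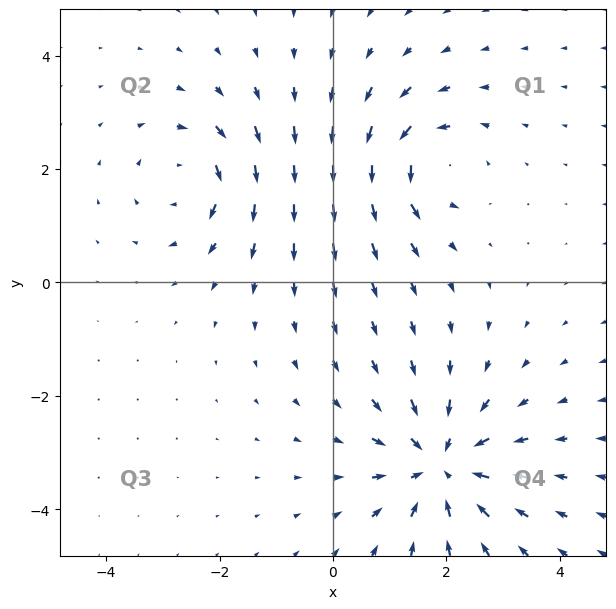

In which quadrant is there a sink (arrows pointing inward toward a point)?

Q4

The sink sits at approximately (1.9, -3.2), which lies in quadrant Q4. The divergence there is about -5, negative as expected for a sink.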